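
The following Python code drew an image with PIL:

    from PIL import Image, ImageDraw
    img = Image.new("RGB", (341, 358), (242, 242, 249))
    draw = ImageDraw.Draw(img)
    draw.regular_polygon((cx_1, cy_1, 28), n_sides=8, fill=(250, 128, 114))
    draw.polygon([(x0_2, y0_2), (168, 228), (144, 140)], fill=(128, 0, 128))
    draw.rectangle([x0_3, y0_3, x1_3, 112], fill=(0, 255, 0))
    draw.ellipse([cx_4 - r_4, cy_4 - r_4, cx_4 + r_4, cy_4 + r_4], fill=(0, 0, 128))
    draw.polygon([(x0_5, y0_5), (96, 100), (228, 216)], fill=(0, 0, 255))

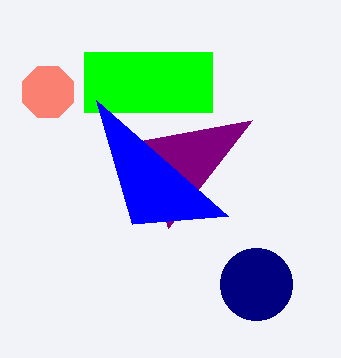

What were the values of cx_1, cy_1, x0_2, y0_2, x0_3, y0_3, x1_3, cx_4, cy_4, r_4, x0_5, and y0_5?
cx_1 = 48
cy_1 = 92
x0_2 = 252
y0_2 = 120
x0_3 = 84
y0_3 = 52
x1_3 = 212
cx_4 = 256
cy_4 = 284
r_4 = 36
x0_5 = 132
y0_5 = 224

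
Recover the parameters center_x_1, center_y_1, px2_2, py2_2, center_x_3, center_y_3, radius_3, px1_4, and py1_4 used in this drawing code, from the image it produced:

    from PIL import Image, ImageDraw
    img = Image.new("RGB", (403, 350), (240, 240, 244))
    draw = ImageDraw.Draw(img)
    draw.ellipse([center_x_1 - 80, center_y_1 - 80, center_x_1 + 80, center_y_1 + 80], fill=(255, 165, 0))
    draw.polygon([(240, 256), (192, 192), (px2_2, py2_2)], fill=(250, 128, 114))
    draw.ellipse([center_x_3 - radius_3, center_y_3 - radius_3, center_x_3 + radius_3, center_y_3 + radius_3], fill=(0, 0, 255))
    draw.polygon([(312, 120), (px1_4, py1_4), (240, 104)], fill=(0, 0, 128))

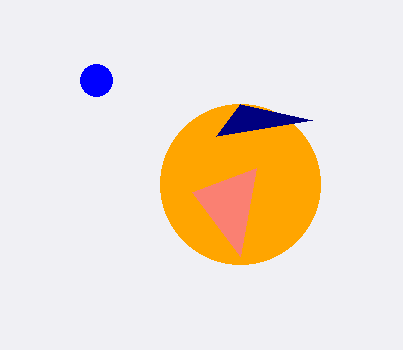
center_x_1 = 240, center_y_1 = 184, px2_2 = 256, py2_2 = 168, center_x_3 = 96, center_y_3 = 80, radius_3 = 16, px1_4 = 216, py1_4 = 136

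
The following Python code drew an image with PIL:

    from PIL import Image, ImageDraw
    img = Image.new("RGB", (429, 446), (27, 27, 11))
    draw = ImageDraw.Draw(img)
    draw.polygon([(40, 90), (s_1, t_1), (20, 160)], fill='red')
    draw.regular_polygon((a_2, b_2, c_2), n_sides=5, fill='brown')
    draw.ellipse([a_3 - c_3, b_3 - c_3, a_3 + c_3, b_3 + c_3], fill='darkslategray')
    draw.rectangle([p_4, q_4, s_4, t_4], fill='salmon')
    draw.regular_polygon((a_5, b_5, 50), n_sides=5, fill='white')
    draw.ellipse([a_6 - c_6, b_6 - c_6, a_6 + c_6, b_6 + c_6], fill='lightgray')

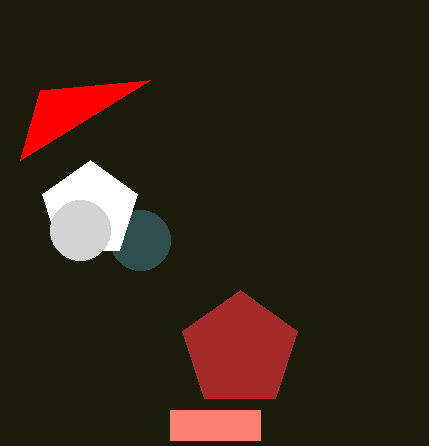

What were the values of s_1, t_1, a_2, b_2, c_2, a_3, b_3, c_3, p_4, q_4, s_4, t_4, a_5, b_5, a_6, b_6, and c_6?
s_1 = 150
t_1 = 80
a_2 = 240
b_2 = 350
c_2 = 60
a_3 = 140
b_3 = 240
c_3 = 30
p_4 = 170
q_4 = 410
s_4 = 260
t_4 = 440
a_5 = 90
b_5 = 210
a_6 = 80
b_6 = 230
c_6 = 30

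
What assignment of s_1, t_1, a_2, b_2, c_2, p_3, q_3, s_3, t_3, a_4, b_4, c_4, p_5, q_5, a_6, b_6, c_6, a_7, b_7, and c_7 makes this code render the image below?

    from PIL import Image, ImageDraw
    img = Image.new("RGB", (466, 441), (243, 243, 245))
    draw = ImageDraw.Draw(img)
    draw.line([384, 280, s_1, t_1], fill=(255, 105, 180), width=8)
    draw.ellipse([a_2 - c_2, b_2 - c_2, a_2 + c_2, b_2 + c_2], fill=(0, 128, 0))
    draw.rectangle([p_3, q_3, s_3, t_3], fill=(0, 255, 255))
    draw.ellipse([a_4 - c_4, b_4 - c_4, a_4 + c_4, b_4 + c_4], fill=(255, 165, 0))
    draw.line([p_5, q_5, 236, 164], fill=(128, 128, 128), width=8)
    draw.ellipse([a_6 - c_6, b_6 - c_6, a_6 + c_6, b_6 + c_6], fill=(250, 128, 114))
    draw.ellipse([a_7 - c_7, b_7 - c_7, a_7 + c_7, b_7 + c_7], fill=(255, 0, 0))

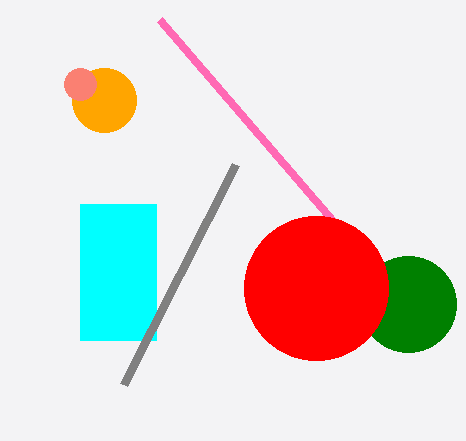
s_1 = 160
t_1 = 20
a_2 = 408
b_2 = 304
c_2 = 48
p_3 = 80
q_3 = 204
s_3 = 156
t_3 = 340
a_4 = 104
b_4 = 100
c_4 = 32
p_5 = 124
q_5 = 384
a_6 = 80
b_6 = 84
c_6 = 16
a_7 = 316
b_7 = 288
c_7 = 72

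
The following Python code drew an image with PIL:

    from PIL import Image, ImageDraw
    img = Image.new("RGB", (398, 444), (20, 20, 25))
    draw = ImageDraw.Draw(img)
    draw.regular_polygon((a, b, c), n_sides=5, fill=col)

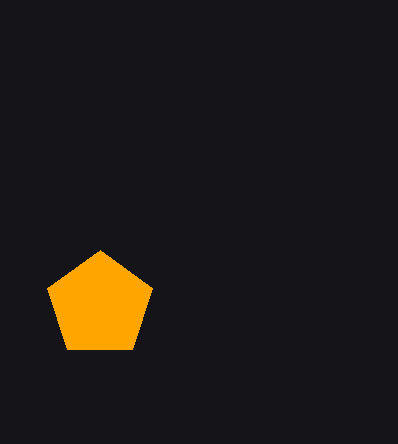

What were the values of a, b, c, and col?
a = 100
b = 305
c = 55
col = 'orange'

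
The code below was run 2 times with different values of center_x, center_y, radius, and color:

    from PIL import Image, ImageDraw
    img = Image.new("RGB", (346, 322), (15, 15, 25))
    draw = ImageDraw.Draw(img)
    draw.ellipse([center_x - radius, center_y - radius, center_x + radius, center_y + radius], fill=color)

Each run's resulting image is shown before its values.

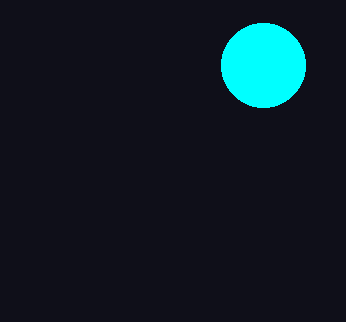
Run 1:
center_x = 263, center_y = 65, radius = 42, color = 'cyan'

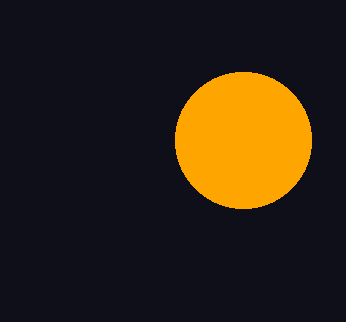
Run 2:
center_x = 243, center_y = 140, radius = 68, color = 'orange'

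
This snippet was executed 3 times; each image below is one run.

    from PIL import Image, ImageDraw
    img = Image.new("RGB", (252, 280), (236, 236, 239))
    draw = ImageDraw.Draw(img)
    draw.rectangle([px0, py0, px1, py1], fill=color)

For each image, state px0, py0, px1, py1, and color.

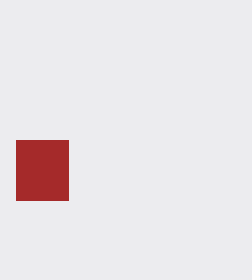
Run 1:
px0 = 16, py0 = 140, px1 = 68, py1 = 200, color = 'brown'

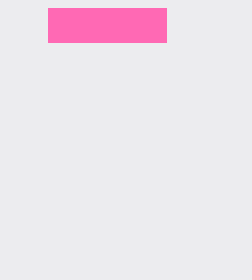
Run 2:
px0 = 48, py0 = 8, px1 = 166, py1 = 42, color = 'hotpink'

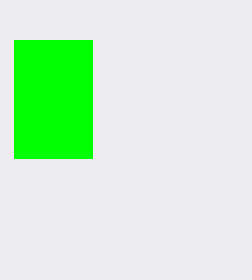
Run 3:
px0 = 14; py0 = 40; px1 = 92; py1 = 158; color = 'lime'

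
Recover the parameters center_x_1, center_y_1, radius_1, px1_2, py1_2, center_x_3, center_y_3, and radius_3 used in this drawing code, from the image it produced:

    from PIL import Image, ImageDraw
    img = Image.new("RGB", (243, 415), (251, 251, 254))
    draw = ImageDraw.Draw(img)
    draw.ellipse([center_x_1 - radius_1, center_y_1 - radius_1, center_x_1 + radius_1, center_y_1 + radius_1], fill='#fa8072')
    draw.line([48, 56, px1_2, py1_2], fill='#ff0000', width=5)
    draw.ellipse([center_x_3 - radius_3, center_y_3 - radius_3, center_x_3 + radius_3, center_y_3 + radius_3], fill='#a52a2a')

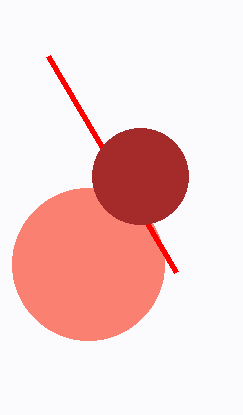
center_x_1 = 88, center_y_1 = 264, radius_1 = 76, px1_2 = 176, py1_2 = 272, center_x_3 = 140, center_y_3 = 176, radius_3 = 48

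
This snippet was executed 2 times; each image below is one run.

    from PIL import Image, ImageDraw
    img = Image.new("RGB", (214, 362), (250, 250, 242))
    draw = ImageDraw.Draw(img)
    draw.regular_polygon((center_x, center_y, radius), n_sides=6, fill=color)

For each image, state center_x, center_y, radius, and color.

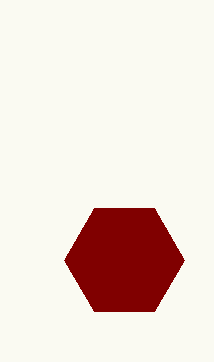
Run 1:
center_x = 124; center_y = 260; radius = 60; color = 'maroon'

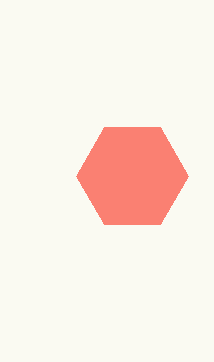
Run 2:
center_x = 132, center_y = 176, radius = 56, color = 'salmon'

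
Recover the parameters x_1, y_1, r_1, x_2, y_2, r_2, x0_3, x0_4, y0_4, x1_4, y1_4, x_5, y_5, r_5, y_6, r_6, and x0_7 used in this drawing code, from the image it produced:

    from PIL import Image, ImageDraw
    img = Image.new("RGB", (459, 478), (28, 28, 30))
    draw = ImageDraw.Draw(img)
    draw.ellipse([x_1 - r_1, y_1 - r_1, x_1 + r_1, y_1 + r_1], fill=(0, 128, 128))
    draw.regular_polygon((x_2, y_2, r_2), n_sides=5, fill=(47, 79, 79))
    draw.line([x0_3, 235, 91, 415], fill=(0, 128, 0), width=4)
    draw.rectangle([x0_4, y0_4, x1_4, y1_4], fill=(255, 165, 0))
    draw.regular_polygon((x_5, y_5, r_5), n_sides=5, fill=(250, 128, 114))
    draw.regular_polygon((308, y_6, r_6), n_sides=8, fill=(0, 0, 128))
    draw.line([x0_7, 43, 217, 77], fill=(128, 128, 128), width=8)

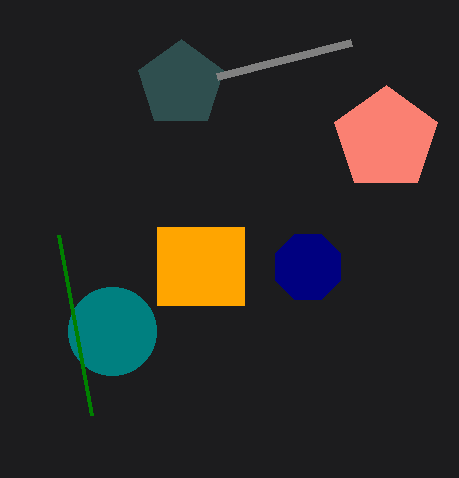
x_1 = 112, y_1 = 331, r_1 = 44, x_2 = 181, y_2 = 84, r_2 = 45, x0_3 = 58, x0_4 = 157, y0_4 = 227, x1_4 = 244, y1_4 = 305, x_5 = 386, y_5 = 139, r_5 = 54, y_6 = 267, r_6 = 35, x0_7 = 351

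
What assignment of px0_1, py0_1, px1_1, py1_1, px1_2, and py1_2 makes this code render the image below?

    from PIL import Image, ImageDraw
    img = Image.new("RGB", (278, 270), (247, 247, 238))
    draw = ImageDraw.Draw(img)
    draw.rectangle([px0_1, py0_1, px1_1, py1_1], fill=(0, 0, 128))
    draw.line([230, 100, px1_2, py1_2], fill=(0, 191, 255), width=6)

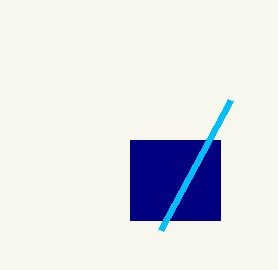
px0_1 = 130, py0_1 = 140, px1_1 = 220, py1_1 = 220, px1_2 = 160, py1_2 = 230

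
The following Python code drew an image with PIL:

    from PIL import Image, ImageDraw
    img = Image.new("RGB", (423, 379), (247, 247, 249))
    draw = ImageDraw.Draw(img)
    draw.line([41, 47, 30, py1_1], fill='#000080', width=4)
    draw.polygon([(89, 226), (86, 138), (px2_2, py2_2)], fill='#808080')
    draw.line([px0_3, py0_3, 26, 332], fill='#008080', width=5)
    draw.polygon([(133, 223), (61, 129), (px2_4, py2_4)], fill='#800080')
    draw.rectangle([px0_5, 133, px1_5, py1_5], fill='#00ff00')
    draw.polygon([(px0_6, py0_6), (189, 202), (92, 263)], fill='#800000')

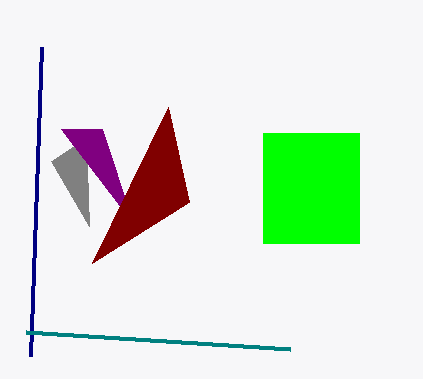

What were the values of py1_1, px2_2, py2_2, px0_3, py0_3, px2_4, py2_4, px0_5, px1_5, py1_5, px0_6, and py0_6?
py1_1 = 356
px2_2 = 51
py2_2 = 161
px0_3 = 290
py0_3 = 349
px2_4 = 102
py2_4 = 129
px0_5 = 263
px1_5 = 359
py1_5 = 243
px0_6 = 168
py0_6 = 107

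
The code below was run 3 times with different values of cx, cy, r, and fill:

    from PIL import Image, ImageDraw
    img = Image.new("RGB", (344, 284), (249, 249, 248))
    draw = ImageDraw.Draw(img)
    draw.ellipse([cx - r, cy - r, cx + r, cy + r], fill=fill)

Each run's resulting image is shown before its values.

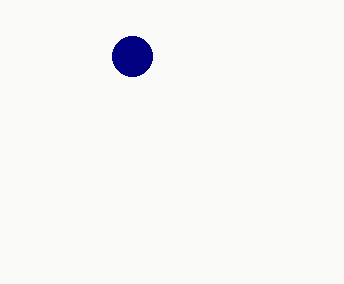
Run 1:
cx = 132; cy = 56; r = 20; fill = 'navy'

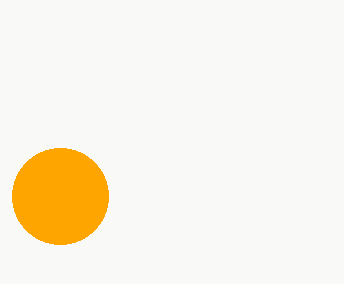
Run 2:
cx = 60; cy = 196; r = 48; fill = 'orange'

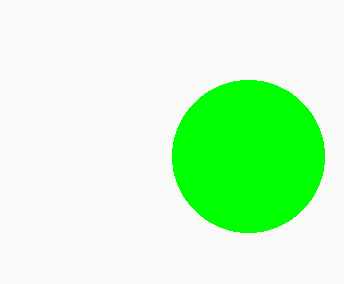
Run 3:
cx = 248
cy = 156
r = 76
fill = 'lime'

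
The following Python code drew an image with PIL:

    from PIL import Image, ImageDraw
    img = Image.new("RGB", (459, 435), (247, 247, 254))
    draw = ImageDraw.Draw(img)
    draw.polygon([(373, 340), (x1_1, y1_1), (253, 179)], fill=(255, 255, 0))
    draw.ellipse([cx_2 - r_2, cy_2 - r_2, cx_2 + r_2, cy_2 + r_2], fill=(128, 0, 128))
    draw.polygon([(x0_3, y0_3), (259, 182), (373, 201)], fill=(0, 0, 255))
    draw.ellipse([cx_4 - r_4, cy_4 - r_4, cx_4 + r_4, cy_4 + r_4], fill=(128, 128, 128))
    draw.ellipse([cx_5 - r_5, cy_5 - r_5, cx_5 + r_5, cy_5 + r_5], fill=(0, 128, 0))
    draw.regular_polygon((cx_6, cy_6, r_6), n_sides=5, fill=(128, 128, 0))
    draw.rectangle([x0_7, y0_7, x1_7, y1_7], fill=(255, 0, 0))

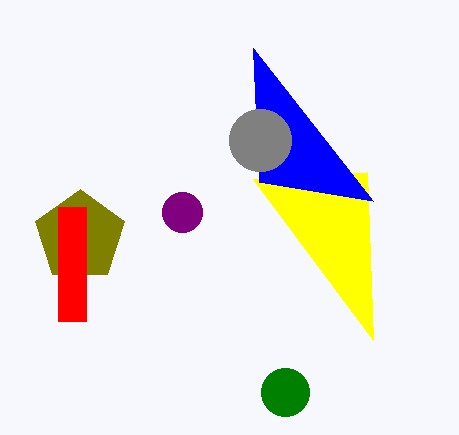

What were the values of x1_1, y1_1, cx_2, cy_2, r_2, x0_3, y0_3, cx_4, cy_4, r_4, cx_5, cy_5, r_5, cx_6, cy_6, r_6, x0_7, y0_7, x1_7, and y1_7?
x1_1 = 367; y1_1 = 172; cx_2 = 182; cy_2 = 212; r_2 = 20; x0_3 = 253; y0_3 = 48; cx_4 = 260; cy_4 = 140; r_4 = 31; cx_5 = 285; cy_5 = 392; r_5 = 24; cx_6 = 80; cy_6 = 236; r_6 = 47; x0_7 = 58; y0_7 = 207; x1_7 = 86; y1_7 = 321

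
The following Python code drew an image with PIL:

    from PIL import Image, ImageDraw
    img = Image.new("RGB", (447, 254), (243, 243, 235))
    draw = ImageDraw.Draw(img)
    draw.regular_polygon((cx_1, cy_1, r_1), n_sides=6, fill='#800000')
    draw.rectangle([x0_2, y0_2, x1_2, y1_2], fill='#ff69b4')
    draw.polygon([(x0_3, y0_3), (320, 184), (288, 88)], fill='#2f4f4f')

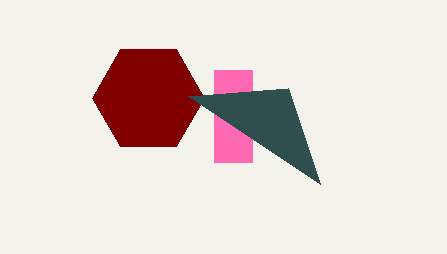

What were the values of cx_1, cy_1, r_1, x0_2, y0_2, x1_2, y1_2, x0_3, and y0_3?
cx_1 = 148
cy_1 = 98
r_1 = 56
x0_2 = 214
y0_2 = 70
x1_2 = 252
y1_2 = 162
x0_3 = 188
y0_3 = 96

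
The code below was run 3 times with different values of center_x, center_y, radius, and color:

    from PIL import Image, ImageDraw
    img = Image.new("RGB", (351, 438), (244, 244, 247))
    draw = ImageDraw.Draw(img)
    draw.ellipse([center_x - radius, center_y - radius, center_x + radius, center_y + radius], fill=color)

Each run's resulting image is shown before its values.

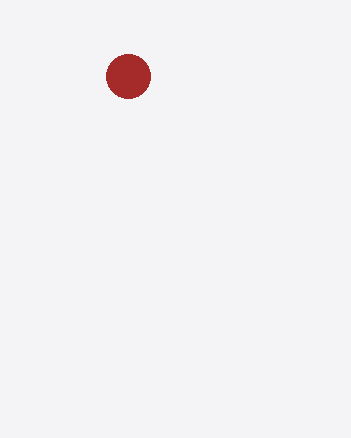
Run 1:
center_x = 128
center_y = 76
radius = 22
color = 'brown'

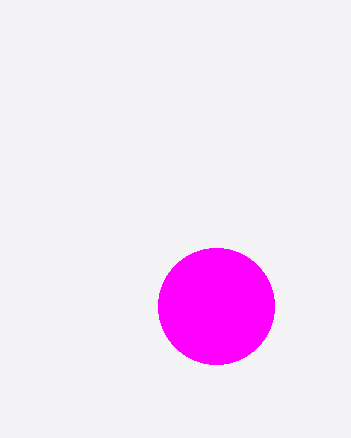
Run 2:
center_x = 216; center_y = 306; radius = 58; color = 'magenta'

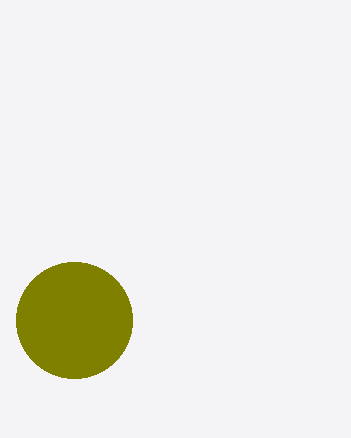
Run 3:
center_x = 74; center_y = 320; radius = 58; color = 'olive'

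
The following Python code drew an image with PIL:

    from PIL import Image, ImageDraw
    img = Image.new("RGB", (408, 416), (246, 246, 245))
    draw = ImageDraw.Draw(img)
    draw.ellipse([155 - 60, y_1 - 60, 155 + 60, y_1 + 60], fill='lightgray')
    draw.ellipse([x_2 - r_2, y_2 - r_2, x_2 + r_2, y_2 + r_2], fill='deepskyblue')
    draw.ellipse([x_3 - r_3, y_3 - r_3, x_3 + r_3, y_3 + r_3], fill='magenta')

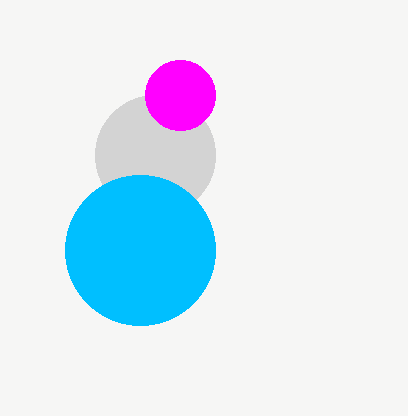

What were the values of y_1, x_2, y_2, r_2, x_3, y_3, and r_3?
y_1 = 155, x_2 = 140, y_2 = 250, r_2 = 75, x_3 = 180, y_3 = 95, r_3 = 35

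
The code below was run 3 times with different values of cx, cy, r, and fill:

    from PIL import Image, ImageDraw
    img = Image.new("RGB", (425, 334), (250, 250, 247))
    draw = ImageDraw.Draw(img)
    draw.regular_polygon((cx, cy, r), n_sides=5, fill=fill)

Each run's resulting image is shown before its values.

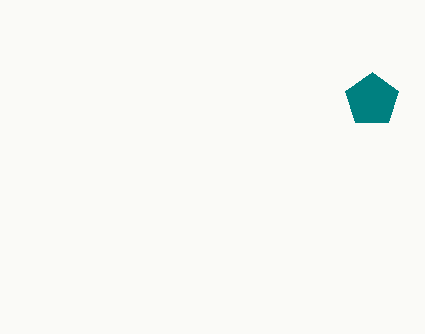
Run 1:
cx = 372
cy = 100
r = 28
fill = 'teal'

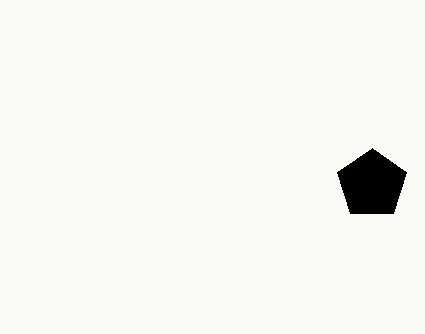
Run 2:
cx = 372, cy = 184, r = 36, fill = 'black'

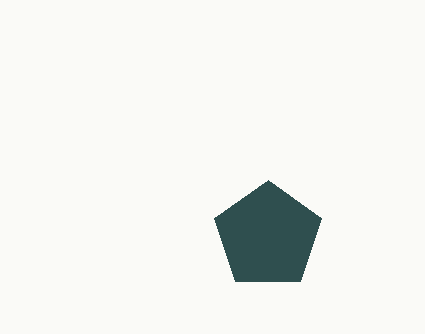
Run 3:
cx = 268; cy = 236; r = 56; fill = 'darkslategray'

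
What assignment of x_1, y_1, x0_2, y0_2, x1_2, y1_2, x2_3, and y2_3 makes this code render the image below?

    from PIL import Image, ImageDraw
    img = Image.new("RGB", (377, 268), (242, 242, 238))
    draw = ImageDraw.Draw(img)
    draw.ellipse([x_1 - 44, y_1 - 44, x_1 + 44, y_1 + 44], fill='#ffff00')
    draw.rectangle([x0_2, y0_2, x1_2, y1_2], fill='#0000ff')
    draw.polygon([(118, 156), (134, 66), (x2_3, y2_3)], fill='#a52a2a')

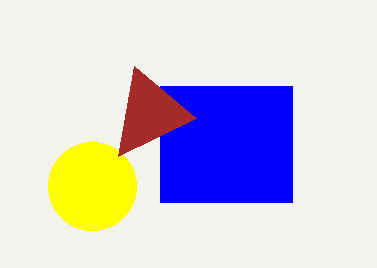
x_1 = 92; y_1 = 186; x0_2 = 160; y0_2 = 86; x1_2 = 292; y1_2 = 202; x2_3 = 196; y2_3 = 118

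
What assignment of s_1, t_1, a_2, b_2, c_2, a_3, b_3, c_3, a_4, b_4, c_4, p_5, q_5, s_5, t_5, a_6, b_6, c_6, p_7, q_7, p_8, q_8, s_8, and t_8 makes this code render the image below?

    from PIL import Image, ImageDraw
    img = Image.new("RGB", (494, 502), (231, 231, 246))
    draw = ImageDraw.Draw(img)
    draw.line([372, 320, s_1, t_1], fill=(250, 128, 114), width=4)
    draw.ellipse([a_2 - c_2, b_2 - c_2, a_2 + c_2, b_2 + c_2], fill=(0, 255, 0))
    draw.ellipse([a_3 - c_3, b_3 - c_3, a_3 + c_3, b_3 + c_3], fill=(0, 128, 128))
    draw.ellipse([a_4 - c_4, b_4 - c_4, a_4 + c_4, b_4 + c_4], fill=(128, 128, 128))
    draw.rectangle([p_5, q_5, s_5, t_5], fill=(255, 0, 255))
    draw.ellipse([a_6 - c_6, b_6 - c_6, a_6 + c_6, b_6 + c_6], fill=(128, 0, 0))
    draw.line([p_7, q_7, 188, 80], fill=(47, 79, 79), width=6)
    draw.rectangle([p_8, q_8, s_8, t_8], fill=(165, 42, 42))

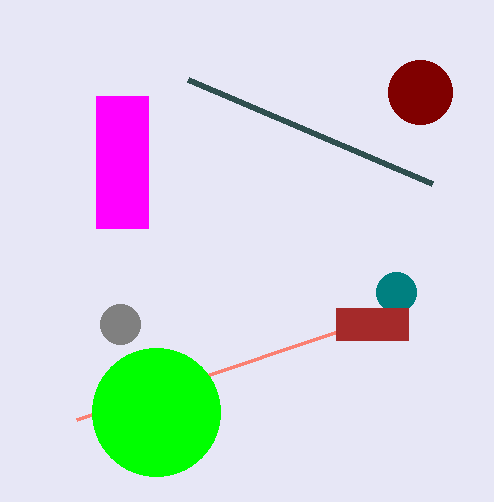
s_1 = 76
t_1 = 420
a_2 = 156
b_2 = 412
c_2 = 64
a_3 = 396
b_3 = 292
c_3 = 20
a_4 = 120
b_4 = 324
c_4 = 20
p_5 = 96
q_5 = 96
s_5 = 148
t_5 = 228
a_6 = 420
b_6 = 92
c_6 = 32
p_7 = 432
q_7 = 184
p_8 = 336
q_8 = 308
s_8 = 408
t_8 = 340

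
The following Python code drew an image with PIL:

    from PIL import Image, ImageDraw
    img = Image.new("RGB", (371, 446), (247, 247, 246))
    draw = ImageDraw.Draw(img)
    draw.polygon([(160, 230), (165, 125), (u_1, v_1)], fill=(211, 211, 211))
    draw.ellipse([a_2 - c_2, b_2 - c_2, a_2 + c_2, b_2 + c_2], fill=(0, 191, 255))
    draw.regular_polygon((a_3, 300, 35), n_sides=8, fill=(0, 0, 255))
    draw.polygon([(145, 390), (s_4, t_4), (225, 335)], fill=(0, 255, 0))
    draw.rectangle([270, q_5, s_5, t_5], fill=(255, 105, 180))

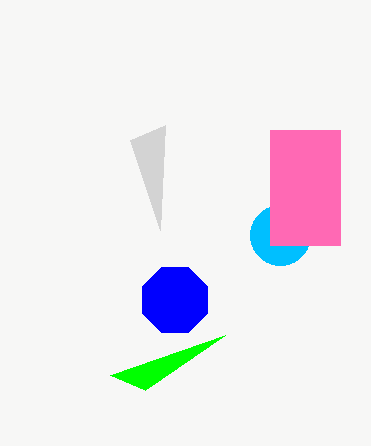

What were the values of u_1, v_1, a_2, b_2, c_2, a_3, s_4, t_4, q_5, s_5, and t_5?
u_1 = 130, v_1 = 140, a_2 = 280, b_2 = 235, c_2 = 30, a_3 = 175, s_4 = 110, t_4 = 375, q_5 = 130, s_5 = 340, t_5 = 245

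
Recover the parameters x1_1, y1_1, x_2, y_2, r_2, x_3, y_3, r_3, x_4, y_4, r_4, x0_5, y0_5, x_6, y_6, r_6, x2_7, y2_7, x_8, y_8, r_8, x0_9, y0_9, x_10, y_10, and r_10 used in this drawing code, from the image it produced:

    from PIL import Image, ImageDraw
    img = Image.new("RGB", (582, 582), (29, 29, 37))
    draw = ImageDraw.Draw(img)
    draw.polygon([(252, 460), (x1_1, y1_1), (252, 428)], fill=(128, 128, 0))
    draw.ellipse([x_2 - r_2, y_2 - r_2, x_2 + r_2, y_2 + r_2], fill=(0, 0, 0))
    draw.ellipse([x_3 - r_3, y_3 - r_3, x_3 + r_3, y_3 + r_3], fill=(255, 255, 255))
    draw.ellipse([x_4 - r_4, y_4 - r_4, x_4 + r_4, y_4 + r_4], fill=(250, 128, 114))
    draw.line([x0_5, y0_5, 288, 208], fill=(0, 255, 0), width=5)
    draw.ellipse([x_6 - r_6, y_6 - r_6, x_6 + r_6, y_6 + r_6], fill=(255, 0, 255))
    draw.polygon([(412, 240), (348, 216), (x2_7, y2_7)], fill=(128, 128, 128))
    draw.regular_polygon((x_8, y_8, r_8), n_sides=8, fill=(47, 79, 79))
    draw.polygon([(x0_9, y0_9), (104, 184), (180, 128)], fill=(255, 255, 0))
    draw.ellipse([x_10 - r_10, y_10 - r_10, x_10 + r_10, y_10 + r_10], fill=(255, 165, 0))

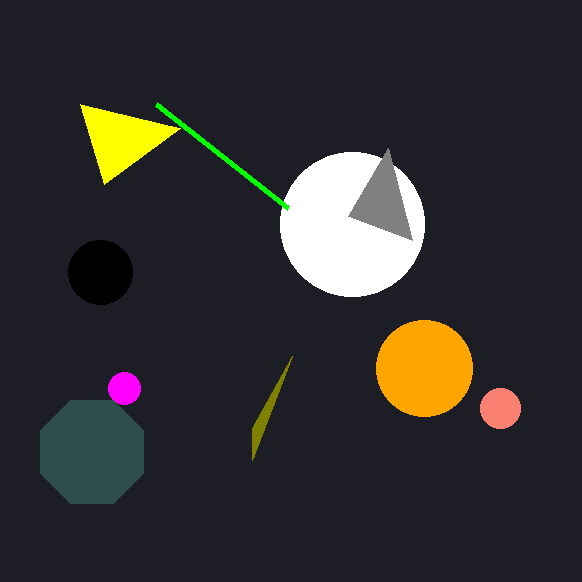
x1_1 = 292; y1_1 = 356; x_2 = 100; y_2 = 272; r_2 = 32; x_3 = 352; y_3 = 224; r_3 = 72; x_4 = 500; y_4 = 408; r_4 = 20; x0_5 = 156; y0_5 = 104; x_6 = 124; y_6 = 388; r_6 = 16; x2_7 = 388; y2_7 = 148; x_8 = 92; y_8 = 452; r_8 = 56; x0_9 = 80; y0_9 = 104; x_10 = 424; y_10 = 368; r_10 = 48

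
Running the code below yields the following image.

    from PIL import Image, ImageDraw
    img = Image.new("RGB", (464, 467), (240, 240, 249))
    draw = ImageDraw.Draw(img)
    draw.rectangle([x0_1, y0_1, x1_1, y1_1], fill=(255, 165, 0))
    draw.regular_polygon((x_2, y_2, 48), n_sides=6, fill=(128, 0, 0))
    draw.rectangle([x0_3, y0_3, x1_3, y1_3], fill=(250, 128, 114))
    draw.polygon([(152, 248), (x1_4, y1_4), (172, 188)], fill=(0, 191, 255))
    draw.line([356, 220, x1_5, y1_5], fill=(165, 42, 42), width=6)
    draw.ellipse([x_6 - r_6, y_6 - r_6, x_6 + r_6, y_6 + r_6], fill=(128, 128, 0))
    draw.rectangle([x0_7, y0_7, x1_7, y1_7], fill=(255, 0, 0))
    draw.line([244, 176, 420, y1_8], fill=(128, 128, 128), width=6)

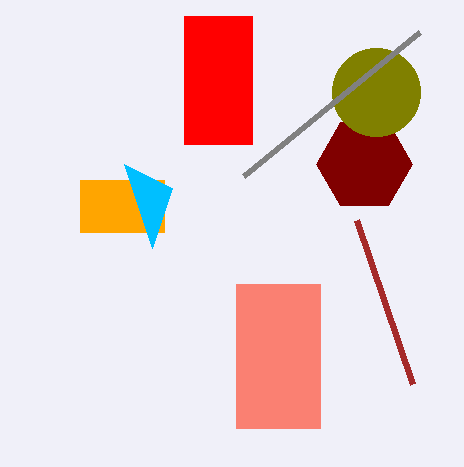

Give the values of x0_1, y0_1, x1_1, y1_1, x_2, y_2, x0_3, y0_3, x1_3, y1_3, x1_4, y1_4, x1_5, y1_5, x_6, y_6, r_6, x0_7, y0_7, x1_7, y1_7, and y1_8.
x0_1 = 80; y0_1 = 180; x1_1 = 164; y1_1 = 232; x_2 = 364; y_2 = 164; x0_3 = 236; y0_3 = 284; x1_3 = 320; y1_3 = 428; x1_4 = 124; y1_4 = 164; x1_5 = 412; y1_5 = 384; x_6 = 376; y_6 = 92; r_6 = 44; x0_7 = 184; y0_7 = 16; x1_7 = 252; y1_7 = 144; y1_8 = 32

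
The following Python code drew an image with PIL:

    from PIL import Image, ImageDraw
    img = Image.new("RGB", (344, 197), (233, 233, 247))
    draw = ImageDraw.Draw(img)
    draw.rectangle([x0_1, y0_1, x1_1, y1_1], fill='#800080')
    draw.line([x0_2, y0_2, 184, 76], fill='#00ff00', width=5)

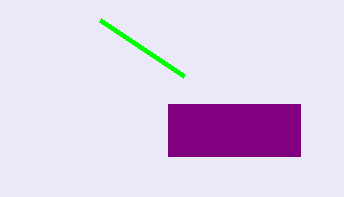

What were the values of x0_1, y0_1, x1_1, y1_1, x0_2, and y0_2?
x0_1 = 168, y0_1 = 104, x1_1 = 300, y1_1 = 156, x0_2 = 100, y0_2 = 20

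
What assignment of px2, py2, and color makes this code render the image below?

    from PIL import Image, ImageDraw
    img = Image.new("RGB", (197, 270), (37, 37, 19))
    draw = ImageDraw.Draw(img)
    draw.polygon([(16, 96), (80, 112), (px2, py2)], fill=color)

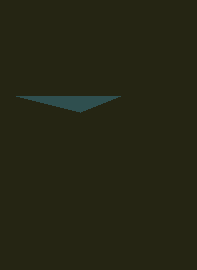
px2 = 120
py2 = 96
color = 'darkslategray'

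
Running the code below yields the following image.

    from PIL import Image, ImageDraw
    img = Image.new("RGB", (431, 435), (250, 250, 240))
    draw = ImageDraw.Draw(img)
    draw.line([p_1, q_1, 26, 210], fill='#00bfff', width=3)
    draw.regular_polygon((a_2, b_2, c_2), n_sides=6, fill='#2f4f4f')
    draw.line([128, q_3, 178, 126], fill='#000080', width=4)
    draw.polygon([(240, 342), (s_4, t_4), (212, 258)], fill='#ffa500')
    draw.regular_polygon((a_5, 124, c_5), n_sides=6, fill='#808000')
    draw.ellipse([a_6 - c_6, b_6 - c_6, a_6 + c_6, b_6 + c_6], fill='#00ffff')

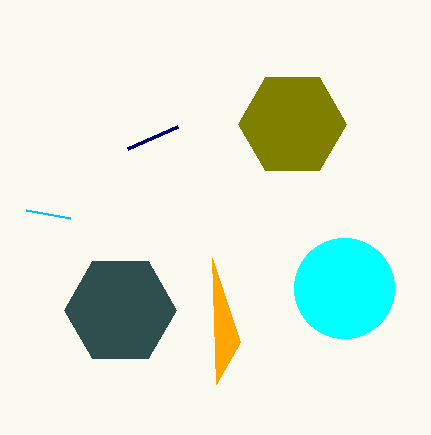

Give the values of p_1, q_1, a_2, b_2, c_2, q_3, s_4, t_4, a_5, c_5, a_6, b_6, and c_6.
p_1 = 70; q_1 = 218; a_2 = 120; b_2 = 310; c_2 = 56; q_3 = 148; s_4 = 216; t_4 = 384; a_5 = 292; c_5 = 54; a_6 = 344; b_6 = 288; c_6 = 50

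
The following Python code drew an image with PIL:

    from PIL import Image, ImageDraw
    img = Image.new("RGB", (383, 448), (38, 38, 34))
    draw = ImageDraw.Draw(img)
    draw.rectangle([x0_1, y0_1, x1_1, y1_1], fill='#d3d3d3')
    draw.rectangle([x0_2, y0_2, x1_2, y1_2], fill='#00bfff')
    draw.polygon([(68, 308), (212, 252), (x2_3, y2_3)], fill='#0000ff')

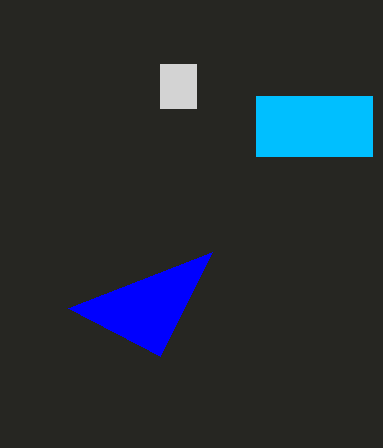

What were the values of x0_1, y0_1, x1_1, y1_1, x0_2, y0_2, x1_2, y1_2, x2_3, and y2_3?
x0_1 = 160; y0_1 = 64; x1_1 = 196; y1_1 = 108; x0_2 = 256; y0_2 = 96; x1_2 = 372; y1_2 = 156; x2_3 = 160; y2_3 = 356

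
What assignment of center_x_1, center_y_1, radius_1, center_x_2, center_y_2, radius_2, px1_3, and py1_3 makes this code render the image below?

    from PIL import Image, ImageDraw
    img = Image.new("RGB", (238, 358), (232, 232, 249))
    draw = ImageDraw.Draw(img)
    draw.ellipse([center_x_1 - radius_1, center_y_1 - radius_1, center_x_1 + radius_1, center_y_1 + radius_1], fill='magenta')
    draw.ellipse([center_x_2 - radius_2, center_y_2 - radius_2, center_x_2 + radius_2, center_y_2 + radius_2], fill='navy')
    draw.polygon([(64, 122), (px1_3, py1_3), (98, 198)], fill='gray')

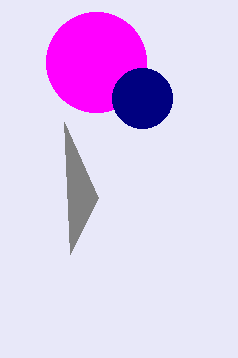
center_x_1 = 96
center_y_1 = 62
radius_1 = 50
center_x_2 = 142
center_y_2 = 98
radius_2 = 30
px1_3 = 70
py1_3 = 254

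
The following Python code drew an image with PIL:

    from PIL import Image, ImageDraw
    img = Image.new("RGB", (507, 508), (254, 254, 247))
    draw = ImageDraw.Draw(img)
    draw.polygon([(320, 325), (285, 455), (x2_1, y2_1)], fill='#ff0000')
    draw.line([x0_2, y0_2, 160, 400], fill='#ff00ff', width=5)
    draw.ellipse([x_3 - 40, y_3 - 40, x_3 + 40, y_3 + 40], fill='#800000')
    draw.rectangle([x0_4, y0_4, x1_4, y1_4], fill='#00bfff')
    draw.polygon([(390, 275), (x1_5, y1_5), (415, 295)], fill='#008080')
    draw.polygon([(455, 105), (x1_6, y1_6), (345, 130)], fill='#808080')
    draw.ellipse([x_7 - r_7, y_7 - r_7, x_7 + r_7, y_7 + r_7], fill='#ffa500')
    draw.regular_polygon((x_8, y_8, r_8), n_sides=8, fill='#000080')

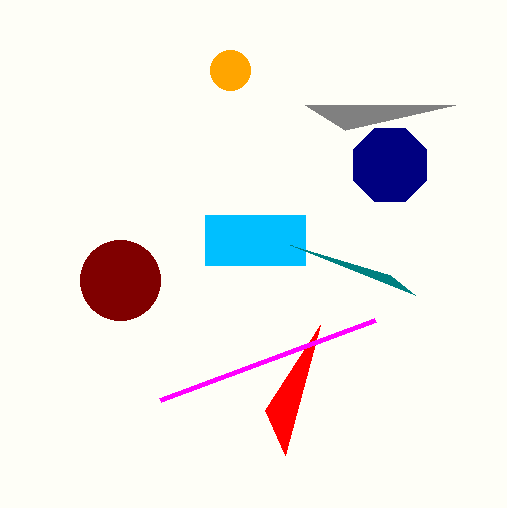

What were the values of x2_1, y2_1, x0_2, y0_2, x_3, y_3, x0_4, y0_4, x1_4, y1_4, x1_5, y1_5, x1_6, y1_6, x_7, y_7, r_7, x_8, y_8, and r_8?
x2_1 = 265; y2_1 = 410; x0_2 = 375; y0_2 = 320; x_3 = 120; y_3 = 280; x0_4 = 205; y0_4 = 215; x1_4 = 305; y1_4 = 265; x1_5 = 290; y1_5 = 245; x1_6 = 305; y1_6 = 105; x_7 = 230; y_7 = 70; r_7 = 20; x_8 = 390; y_8 = 165; r_8 = 40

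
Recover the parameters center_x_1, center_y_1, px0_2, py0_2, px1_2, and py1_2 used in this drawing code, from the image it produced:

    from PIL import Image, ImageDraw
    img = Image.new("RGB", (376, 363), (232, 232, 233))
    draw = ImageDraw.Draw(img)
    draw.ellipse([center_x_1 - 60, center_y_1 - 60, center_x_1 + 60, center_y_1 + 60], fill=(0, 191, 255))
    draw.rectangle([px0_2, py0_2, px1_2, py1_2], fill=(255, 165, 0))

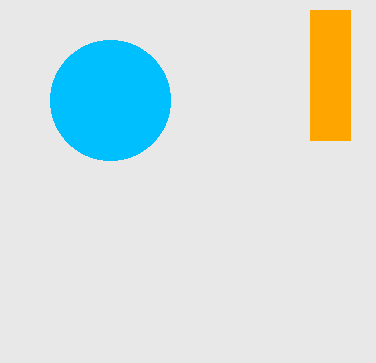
center_x_1 = 110
center_y_1 = 100
px0_2 = 310
py0_2 = 10
px1_2 = 350
py1_2 = 140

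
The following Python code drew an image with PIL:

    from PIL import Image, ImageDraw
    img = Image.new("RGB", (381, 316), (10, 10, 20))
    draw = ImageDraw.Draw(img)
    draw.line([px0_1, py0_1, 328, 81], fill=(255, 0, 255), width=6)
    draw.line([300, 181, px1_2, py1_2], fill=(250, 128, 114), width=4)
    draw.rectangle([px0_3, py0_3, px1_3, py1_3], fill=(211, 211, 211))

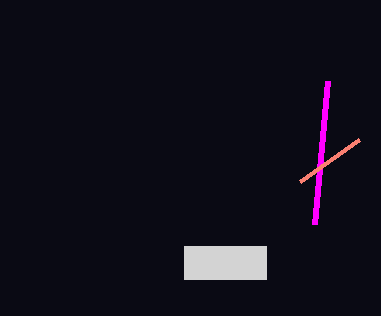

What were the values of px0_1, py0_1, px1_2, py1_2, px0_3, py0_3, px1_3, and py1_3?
px0_1 = 315, py0_1 = 224, px1_2 = 359, py1_2 = 139, px0_3 = 184, py0_3 = 246, px1_3 = 266, py1_3 = 279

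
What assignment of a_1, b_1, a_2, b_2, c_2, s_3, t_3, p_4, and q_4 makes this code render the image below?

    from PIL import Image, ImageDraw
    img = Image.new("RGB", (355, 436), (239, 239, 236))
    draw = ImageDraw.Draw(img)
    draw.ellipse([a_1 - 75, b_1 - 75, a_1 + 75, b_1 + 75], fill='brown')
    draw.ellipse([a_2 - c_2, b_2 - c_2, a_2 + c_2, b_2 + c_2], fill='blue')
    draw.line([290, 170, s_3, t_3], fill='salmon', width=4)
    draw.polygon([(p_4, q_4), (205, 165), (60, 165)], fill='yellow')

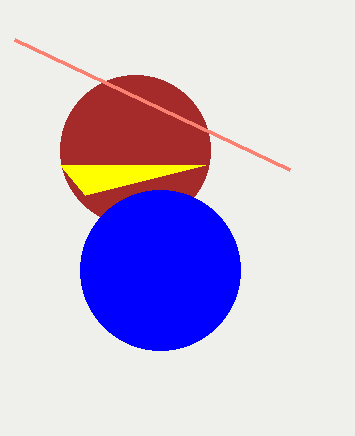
a_1 = 135, b_1 = 150, a_2 = 160, b_2 = 270, c_2 = 80, s_3 = 15, t_3 = 40, p_4 = 85, q_4 = 195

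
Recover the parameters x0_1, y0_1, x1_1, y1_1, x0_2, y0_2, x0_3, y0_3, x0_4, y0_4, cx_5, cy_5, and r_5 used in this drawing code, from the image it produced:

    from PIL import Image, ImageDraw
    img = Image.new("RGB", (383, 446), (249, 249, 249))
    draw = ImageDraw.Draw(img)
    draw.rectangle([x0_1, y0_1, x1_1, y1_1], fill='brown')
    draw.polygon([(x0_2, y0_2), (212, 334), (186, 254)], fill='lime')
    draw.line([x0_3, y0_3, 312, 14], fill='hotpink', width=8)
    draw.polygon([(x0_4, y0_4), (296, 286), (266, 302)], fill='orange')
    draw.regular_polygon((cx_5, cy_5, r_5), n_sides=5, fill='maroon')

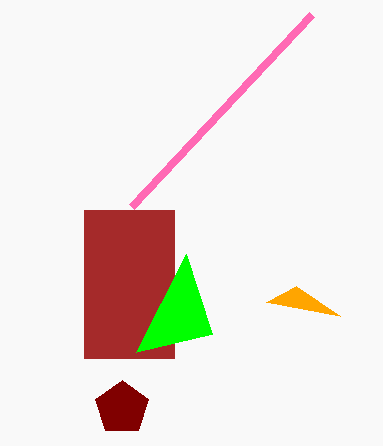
x0_1 = 84, y0_1 = 210, x1_1 = 174, y1_1 = 358, x0_2 = 136, y0_2 = 352, x0_3 = 132, y0_3 = 206, x0_4 = 340, y0_4 = 316, cx_5 = 122, cy_5 = 408, r_5 = 28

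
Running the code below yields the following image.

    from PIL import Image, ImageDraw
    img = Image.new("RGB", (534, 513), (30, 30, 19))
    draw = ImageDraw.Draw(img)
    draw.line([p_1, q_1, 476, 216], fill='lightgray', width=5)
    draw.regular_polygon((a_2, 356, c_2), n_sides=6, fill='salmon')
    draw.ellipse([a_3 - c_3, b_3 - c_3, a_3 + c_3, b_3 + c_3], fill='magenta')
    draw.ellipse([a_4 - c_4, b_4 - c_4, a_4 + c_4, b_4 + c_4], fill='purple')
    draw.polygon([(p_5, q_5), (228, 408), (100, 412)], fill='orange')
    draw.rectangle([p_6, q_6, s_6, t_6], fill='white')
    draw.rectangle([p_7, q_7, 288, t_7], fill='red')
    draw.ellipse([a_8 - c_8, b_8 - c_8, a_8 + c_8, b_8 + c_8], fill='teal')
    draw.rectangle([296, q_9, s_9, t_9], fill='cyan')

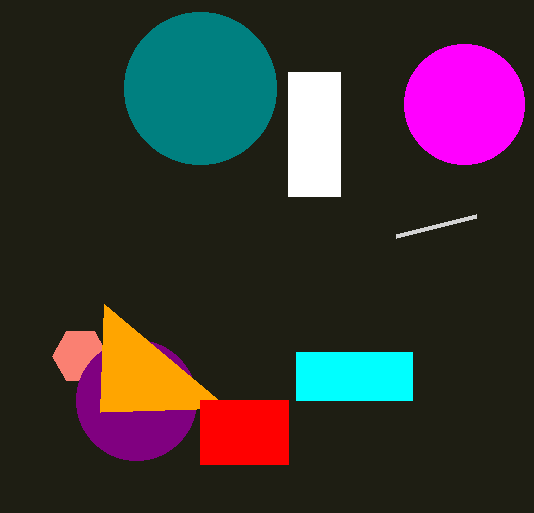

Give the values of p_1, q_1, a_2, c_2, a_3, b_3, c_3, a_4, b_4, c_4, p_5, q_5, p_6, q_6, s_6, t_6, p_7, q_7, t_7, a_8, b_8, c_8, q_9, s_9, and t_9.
p_1 = 396; q_1 = 236; a_2 = 80; c_2 = 28; a_3 = 464; b_3 = 104; c_3 = 60; a_4 = 136; b_4 = 400; c_4 = 60; p_5 = 104; q_5 = 304; p_6 = 288; q_6 = 72; s_6 = 340; t_6 = 196; p_7 = 200; q_7 = 400; t_7 = 464; a_8 = 200; b_8 = 88; c_8 = 76; q_9 = 352; s_9 = 412; t_9 = 400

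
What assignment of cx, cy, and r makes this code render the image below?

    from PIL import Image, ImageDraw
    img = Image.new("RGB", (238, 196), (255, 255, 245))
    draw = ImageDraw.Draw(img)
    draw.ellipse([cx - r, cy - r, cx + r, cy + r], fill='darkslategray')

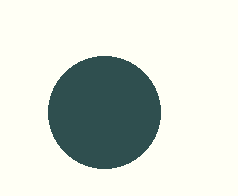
cx = 104
cy = 112
r = 56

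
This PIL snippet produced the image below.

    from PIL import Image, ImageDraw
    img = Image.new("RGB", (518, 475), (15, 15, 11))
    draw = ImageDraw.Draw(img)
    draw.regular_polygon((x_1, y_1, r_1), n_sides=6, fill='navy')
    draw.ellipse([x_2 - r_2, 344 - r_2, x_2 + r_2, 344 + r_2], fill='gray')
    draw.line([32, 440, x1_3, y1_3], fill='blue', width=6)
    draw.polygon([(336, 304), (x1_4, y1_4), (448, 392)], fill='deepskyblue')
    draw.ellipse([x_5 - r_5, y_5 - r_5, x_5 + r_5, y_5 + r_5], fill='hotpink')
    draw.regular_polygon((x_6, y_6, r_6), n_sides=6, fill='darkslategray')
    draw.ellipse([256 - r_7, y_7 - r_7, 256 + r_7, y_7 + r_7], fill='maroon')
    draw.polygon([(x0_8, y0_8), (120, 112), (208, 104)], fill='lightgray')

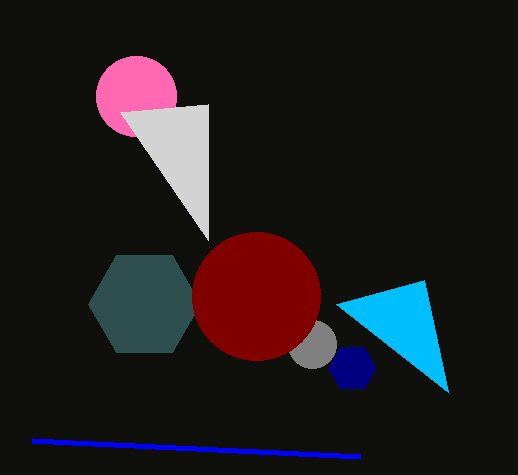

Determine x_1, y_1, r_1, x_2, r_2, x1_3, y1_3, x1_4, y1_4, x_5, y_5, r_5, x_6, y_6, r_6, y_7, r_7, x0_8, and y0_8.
x_1 = 352; y_1 = 368; r_1 = 24; x_2 = 312; r_2 = 24; x1_3 = 360; y1_3 = 456; x1_4 = 424; y1_4 = 280; x_5 = 136; y_5 = 96; r_5 = 40; x_6 = 144; y_6 = 304; r_6 = 56; y_7 = 296; r_7 = 64; x0_8 = 208; y0_8 = 240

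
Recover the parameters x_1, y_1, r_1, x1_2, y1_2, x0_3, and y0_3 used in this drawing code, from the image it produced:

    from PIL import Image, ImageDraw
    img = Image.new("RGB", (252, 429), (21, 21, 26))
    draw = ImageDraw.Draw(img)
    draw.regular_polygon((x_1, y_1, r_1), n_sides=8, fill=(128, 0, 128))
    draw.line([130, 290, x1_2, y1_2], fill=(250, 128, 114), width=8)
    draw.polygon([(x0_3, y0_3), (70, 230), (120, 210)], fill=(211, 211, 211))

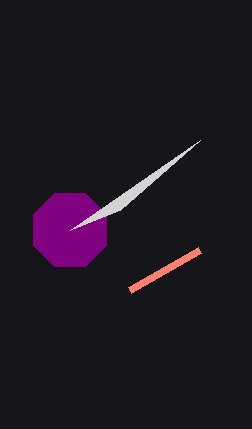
x_1 = 70; y_1 = 230; r_1 = 40; x1_2 = 200; y1_2 = 250; x0_3 = 200; y0_3 = 140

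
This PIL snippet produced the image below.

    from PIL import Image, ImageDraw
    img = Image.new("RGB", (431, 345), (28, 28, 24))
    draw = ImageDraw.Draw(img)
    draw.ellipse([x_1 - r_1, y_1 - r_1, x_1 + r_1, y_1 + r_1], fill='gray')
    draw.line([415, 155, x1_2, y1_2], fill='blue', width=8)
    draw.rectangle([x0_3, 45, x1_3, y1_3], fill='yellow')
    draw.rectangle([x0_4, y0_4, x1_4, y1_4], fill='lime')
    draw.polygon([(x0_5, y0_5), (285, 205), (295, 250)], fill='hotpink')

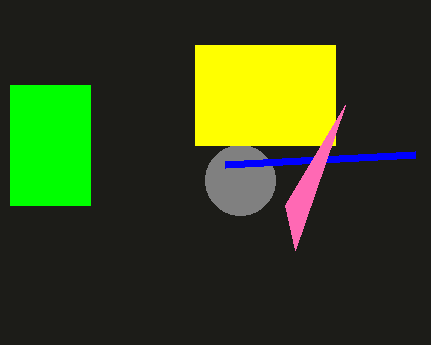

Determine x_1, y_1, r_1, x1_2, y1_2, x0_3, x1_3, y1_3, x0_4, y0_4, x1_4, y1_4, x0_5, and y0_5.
x_1 = 240, y_1 = 180, r_1 = 35, x1_2 = 225, y1_2 = 165, x0_3 = 195, x1_3 = 335, y1_3 = 145, x0_4 = 10, y0_4 = 85, x1_4 = 90, y1_4 = 205, x0_5 = 345, y0_5 = 105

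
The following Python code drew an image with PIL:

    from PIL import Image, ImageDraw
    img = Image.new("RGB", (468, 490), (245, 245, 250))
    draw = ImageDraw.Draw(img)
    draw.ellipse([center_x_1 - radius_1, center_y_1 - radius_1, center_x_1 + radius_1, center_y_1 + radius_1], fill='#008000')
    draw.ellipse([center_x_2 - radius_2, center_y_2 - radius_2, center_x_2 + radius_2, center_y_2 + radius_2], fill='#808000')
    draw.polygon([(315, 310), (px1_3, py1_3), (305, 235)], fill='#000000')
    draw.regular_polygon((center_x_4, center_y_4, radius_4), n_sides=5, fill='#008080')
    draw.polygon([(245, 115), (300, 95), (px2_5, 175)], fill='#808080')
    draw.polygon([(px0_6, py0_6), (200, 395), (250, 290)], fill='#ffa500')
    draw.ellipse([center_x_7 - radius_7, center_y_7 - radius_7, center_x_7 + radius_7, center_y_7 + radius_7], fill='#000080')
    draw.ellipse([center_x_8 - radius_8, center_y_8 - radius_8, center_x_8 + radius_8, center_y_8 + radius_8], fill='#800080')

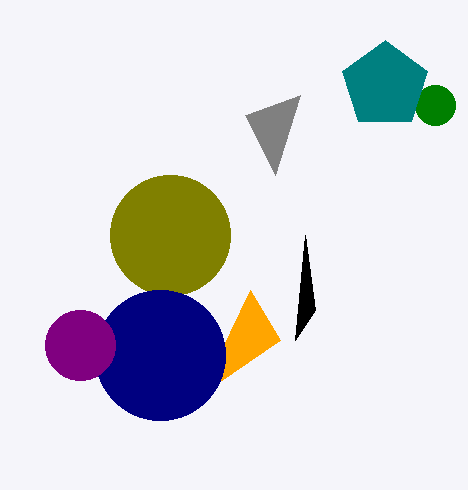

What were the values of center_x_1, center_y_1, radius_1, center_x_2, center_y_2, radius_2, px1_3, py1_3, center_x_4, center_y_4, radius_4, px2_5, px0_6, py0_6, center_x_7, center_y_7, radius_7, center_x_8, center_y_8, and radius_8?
center_x_1 = 435
center_y_1 = 105
radius_1 = 20
center_x_2 = 170
center_y_2 = 235
radius_2 = 60
px1_3 = 295
py1_3 = 340
center_x_4 = 385
center_y_4 = 85
radius_4 = 45
px2_5 = 275
px0_6 = 280
py0_6 = 340
center_x_7 = 160
center_y_7 = 355
radius_7 = 65
center_x_8 = 80
center_y_8 = 345
radius_8 = 35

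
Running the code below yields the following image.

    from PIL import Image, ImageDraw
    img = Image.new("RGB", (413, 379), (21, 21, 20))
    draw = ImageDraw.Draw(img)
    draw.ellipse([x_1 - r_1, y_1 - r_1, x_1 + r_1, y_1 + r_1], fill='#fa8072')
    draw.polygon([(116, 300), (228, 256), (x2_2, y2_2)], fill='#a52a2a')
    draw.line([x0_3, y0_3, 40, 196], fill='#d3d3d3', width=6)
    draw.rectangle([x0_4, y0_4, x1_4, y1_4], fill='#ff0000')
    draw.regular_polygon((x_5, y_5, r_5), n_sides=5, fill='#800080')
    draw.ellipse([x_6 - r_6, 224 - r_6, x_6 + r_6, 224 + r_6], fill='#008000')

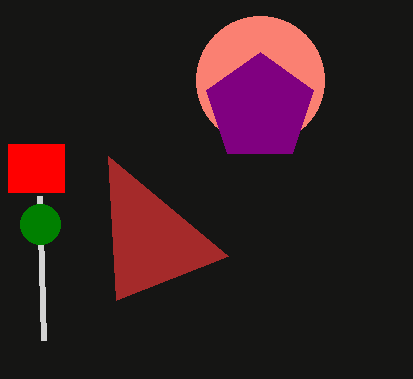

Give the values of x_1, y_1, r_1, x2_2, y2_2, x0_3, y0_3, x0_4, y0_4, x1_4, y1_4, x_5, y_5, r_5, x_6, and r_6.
x_1 = 260
y_1 = 80
r_1 = 64
x2_2 = 108
y2_2 = 156
x0_3 = 44
y0_3 = 340
x0_4 = 8
y0_4 = 144
x1_4 = 64
y1_4 = 192
x_5 = 260
y_5 = 108
r_5 = 56
x_6 = 40
r_6 = 20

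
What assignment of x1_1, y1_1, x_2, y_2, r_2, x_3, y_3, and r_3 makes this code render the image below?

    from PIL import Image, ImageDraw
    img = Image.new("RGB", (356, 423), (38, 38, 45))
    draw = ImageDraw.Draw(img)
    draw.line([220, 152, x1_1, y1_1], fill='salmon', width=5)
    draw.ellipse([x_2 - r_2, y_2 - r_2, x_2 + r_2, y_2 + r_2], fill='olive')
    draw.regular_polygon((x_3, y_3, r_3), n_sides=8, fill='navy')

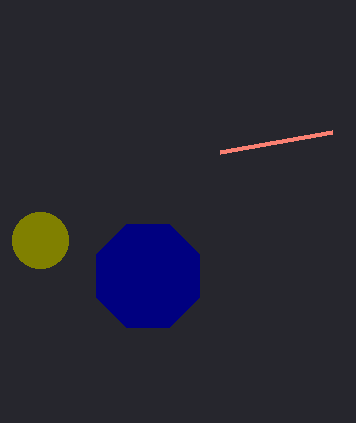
x1_1 = 332; y1_1 = 132; x_2 = 40; y_2 = 240; r_2 = 28; x_3 = 148; y_3 = 276; r_3 = 56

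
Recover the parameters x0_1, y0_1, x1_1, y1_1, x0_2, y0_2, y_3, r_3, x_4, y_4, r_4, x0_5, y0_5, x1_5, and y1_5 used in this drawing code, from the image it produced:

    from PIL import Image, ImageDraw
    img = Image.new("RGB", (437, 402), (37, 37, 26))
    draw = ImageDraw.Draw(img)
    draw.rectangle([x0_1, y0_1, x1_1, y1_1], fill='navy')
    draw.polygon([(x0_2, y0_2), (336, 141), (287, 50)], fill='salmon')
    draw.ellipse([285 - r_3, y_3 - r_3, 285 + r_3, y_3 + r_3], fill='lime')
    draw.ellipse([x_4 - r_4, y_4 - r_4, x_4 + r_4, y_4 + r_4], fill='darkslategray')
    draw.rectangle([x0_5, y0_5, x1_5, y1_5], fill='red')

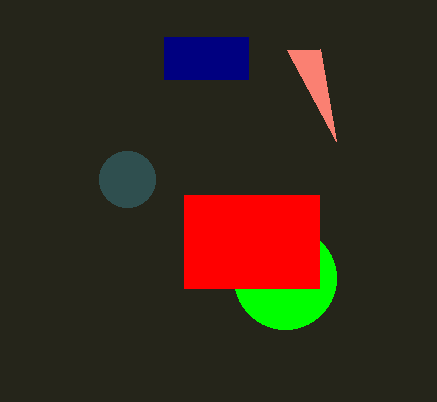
x0_1 = 164; y0_1 = 37; x1_1 = 248; y1_1 = 79; x0_2 = 320; y0_2 = 49; y_3 = 278; r_3 = 51; x_4 = 127; y_4 = 179; r_4 = 28; x0_5 = 184; y0_5 = 195; x1_5 = 319; y1_5 = 288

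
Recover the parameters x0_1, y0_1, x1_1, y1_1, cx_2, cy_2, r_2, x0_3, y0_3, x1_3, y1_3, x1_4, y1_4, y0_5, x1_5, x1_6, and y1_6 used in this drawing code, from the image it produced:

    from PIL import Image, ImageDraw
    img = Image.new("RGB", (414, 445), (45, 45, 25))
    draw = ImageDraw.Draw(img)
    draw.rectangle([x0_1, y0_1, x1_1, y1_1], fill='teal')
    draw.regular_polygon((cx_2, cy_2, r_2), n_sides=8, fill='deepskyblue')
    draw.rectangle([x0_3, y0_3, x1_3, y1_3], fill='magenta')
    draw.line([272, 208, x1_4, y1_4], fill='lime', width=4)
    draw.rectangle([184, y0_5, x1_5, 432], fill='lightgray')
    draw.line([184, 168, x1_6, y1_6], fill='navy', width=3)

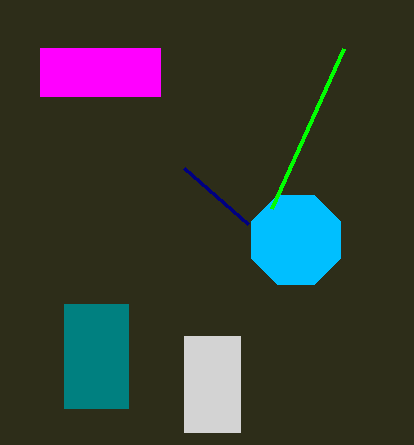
x0_1 = 64, y0_1 = 304, x1_1 = 128, y1_1 = 408, cx_2 = 296, cy_2 = 240, r_2 = 48, x0_3 = 40, y0_3 = 48, x1_3 = 160, y1_3 = 96, x1_4 = 344, y1_4 = 48, y0_5 = 336, x1_5 = 240, x1_6 = 248, y1_6 = 224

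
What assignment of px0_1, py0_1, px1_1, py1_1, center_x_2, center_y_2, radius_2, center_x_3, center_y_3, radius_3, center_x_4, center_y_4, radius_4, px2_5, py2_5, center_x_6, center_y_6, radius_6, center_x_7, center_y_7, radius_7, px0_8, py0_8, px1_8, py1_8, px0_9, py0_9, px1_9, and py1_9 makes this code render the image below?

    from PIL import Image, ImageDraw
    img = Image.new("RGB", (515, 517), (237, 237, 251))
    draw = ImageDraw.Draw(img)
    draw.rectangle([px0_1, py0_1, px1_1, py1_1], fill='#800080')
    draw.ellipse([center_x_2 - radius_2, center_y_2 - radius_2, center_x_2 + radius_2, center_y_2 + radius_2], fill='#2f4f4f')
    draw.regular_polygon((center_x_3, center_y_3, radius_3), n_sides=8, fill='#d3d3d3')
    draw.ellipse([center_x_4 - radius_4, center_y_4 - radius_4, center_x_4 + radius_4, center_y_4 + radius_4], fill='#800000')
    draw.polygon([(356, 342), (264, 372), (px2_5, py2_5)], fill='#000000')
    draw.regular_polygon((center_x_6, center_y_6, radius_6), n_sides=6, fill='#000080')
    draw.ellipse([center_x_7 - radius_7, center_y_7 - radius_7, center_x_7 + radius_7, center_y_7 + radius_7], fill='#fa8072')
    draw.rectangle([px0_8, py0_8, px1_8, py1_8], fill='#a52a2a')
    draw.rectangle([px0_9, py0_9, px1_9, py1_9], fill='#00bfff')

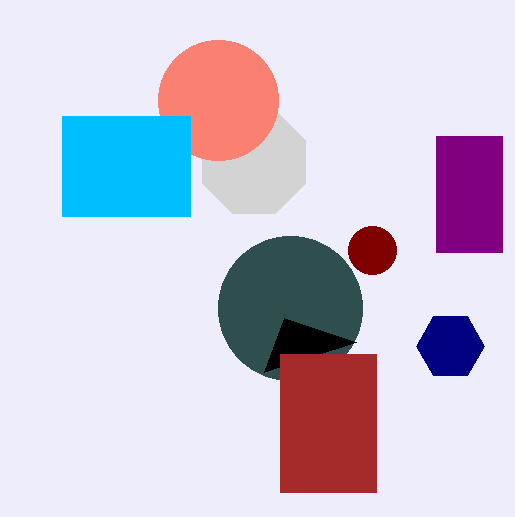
px0_1 = 436
py0_1 = 136
px1_1 = 502
py1_1 = 252
center_x_2 = 290
center_y_2 = 308
radius_2 = 72
center_x_3 = 254
center_y_3 = 162
radius_3 = 56
center_x_4 = 372
center_y_4 = 250
radius_4 = 24
px2_5 = 284
py2_5 = 318
center_x_6 = 450
center_y_6 = 346
radius_6 = 34
center_x_7 = 218
center_y_7 = 100
radius_7 = 60
px0_8 = 280
py0_8 = 354
px1_8 = 376
py1_8 = 492
px0_9 = 62
py0_9 = 116
px1_9 = 190
py1_9 = 216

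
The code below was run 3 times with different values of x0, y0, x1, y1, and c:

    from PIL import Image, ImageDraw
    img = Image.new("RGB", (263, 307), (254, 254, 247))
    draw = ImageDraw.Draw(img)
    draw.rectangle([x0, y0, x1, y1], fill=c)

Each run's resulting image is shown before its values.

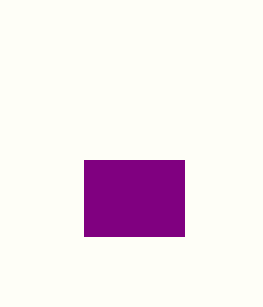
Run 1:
x0 = 84
y0 = 160
x1 = 184
y1 = 236
c = 'purple'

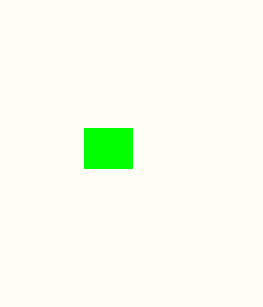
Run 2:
x0 = 84
y0 = 128
x1 = 132
y1 = 168
c = 'lime'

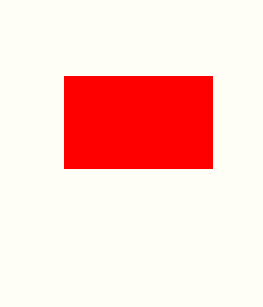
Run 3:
x0 = 64
y0 = 76
x1 = 212
y1 = 168
c = 'red'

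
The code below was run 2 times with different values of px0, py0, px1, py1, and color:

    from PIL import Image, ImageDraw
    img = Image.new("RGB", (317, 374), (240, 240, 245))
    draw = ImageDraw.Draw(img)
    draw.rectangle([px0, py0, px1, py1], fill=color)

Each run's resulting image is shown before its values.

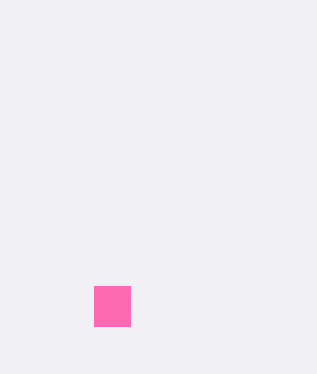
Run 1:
px0 = 94, py0 = 286, px1 = 130, py1 = 326, color = 'hotpink'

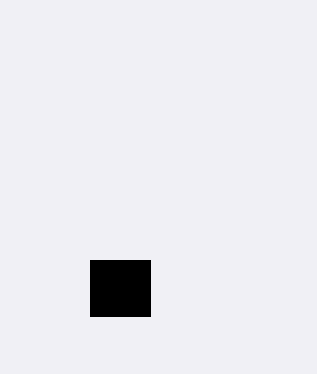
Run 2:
px0 = 90; py0 = 260; px1 = 150; py1 = 316; color = 'black'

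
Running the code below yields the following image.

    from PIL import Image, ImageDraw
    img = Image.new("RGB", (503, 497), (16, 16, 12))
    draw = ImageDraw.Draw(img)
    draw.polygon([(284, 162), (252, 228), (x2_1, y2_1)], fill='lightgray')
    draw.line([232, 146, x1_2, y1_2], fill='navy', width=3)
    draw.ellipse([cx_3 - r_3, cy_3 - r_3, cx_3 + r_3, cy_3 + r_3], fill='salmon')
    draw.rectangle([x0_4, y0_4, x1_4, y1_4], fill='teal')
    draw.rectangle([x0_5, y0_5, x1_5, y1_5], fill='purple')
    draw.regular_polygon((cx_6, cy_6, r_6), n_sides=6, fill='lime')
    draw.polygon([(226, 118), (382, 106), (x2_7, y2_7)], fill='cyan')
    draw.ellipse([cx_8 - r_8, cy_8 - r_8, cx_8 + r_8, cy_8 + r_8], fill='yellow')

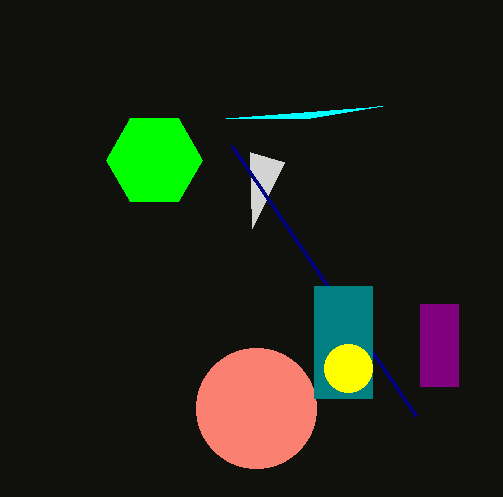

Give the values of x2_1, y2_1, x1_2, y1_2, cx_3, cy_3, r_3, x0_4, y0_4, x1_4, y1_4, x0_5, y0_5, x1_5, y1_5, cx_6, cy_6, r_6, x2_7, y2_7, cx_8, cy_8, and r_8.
x2_1 = 250; y2_1 = 152; x1_2 = 416; y1_2 = 416; cx_3 = 256; cy_3 = 408; r_3 = 60; x0_4 = 314; y0_4 = 286; x1_4 = 372; y1_4 = 398; x0_5 = 420; y0_5 = 304; x1_5 = 458; y1_5 = 386; cx_6 = 154; cy_6 = 160; r_6 = 48; x2_7 = 310; y2_7 = 118; cx_8 = 348; cy_8 = 368; r_8 = 24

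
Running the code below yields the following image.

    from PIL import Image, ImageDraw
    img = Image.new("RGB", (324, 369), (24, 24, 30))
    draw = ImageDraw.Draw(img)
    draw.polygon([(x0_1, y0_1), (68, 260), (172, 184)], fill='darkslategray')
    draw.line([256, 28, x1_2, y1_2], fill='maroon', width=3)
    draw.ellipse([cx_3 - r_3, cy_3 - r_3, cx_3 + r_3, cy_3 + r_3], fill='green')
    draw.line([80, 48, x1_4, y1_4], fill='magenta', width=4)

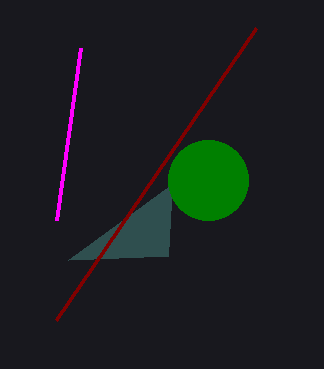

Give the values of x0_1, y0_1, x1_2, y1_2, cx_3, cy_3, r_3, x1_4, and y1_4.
x0_1 = 168, y0_1 = 256, x1_2 = 56, y1_2 = 320, cx_3 = 208, cy_3 = 180, r_3 = 40, x1_4 = 56, y1_4 = 220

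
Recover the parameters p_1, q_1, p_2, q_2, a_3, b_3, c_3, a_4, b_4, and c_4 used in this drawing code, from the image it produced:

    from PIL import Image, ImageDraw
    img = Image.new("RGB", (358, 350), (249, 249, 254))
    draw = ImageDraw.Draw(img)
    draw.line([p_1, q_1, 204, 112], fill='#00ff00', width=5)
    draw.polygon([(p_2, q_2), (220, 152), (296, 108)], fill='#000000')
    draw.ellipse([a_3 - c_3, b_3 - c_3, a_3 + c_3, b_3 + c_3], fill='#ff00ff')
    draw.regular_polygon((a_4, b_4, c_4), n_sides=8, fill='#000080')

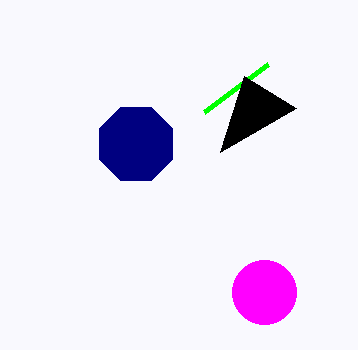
p_1 = 268
q_1 = 64
p_2 = 244
q_2 = 76
a_3 = 264
b_3 = 292
c_3 = 32
a_4 = 136
b_4 = 144
c_4 = 40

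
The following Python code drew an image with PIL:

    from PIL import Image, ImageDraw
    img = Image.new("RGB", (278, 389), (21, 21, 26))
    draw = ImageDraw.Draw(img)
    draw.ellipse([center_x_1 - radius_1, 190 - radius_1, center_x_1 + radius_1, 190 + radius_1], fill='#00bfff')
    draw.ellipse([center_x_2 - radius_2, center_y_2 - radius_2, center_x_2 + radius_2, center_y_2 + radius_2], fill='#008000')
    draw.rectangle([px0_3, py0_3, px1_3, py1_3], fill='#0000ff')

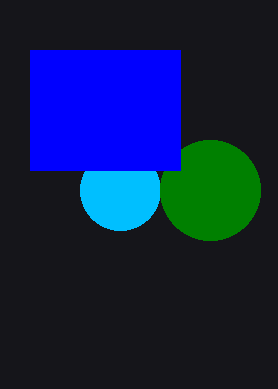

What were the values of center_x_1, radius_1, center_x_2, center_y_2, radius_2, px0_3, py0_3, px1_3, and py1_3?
center_x_1 = 120; radius_1 = 40; center_x_2 = 210; center_y_2 = 190; radius_2 = 50; px0_3 = 30; py0_3 = 50; px1_3 = 180; py1_3 = 170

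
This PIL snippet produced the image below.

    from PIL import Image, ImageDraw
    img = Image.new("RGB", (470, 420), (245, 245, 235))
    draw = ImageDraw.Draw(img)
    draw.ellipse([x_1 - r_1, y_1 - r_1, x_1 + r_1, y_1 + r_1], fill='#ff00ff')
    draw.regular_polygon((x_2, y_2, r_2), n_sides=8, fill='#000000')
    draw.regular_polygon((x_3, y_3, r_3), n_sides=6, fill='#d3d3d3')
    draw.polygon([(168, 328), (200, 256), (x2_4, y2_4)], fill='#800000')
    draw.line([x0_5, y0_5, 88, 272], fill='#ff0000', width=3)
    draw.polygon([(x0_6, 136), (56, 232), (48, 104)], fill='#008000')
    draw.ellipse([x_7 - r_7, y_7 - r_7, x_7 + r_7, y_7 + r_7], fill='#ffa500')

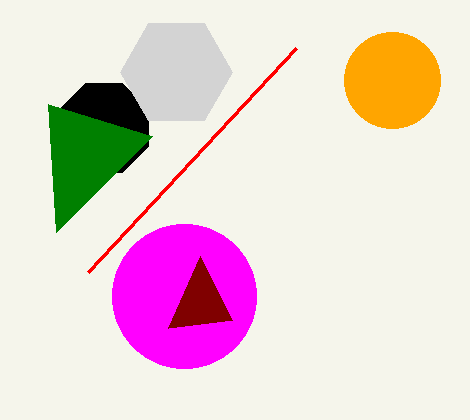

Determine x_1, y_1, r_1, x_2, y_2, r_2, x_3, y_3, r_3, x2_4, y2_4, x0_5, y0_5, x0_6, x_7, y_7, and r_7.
x_1 = 184, y_1 = 296, r_1 = 72, x_2 = 104, y_2 = 128, r_2 = 48, x_3 = 176, y_3 = 72, r_3 = 56, x2_4 = 232, y2_4 = 320, x0_5 = 296, y0_5 = 48, x0_6 = 152, x_7 = 392, y_7 = 80, r_7 = 48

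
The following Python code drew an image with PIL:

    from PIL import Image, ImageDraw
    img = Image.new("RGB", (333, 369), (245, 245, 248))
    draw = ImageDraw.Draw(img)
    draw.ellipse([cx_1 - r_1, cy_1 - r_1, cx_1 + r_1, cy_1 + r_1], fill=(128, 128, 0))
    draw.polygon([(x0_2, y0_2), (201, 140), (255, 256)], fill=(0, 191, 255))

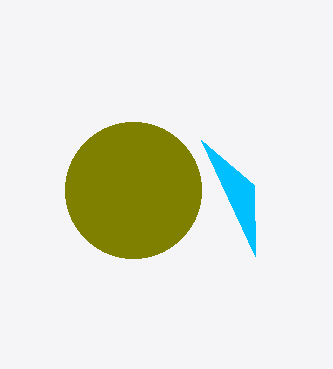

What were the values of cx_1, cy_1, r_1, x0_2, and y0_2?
cx_1 = 133
cy_1 = 190
r_1 = 68
x0_2 = 254
y0_2 = 185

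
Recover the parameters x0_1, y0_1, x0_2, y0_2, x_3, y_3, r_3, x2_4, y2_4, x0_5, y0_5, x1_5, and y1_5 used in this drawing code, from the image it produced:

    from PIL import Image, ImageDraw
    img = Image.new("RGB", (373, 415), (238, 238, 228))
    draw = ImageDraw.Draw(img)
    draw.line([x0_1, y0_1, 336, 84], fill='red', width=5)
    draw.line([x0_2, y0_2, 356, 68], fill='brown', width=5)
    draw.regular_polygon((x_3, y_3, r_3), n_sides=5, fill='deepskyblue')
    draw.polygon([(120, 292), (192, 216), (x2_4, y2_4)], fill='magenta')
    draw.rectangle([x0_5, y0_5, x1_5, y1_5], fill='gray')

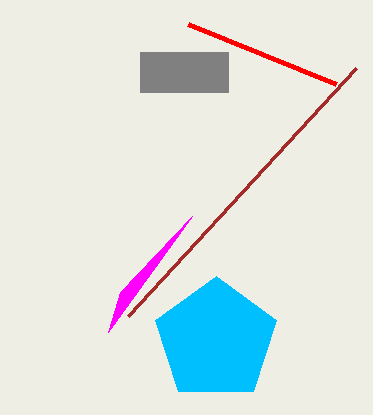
x0_1 = 188
y0_1 = 24
x0_2 = 128
y0_2 = 316
x_3 = 216
y_3 = 340
r_3 = 64
x2_4 = 108
y2_4 = 332
x0_5 = 140
y0_5 = 52
x1_5 = 228
y1_5 = 92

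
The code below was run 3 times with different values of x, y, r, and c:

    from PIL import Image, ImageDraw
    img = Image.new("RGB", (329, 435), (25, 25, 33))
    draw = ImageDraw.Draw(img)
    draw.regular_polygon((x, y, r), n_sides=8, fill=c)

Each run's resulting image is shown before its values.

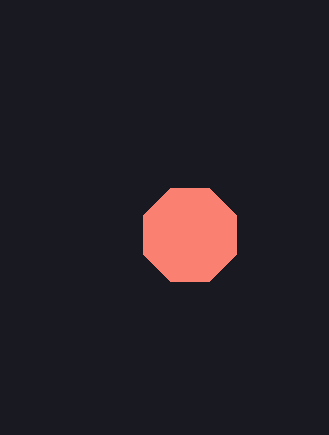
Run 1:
x = 190; y = 235; r = 50; c = 'salmon'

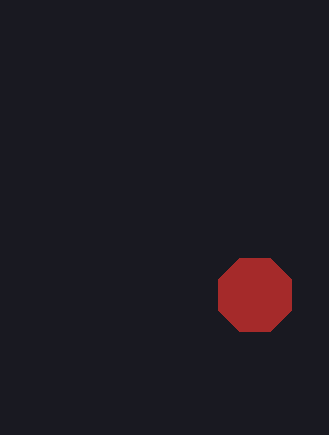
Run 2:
x = 255, y = 295, r = 40, c = 'brown'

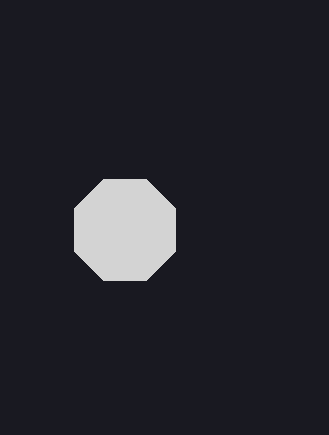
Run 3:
x = 125, y = 230, r = 55, c = 'lightgray'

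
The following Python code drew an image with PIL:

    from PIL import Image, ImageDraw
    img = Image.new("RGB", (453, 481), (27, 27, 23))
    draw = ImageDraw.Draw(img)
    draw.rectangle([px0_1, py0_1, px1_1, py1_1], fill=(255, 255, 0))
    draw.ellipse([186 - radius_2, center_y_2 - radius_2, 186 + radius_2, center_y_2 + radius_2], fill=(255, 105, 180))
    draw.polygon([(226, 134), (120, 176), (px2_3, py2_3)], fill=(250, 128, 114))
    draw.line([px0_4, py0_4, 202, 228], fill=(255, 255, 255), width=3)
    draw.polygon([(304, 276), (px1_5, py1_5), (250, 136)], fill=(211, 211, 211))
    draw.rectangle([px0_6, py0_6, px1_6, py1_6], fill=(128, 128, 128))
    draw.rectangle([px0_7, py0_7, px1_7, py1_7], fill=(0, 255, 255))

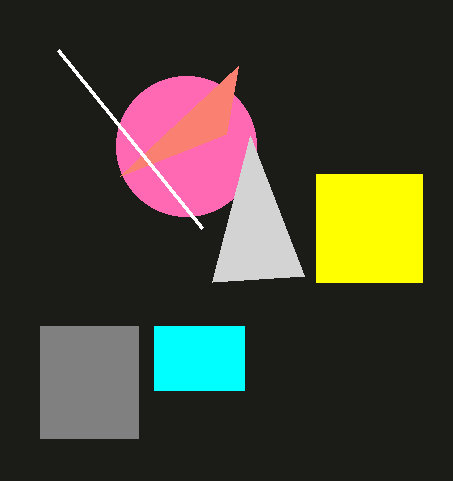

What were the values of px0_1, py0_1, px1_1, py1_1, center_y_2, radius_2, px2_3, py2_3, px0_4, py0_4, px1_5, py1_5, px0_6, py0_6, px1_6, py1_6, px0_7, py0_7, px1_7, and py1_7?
px0_1 = 316
py0_1 = 174
px1_1 = 422
py1_1 = 282
center_y_2 = 146
radius_2 = 70
px2_3 = 238
py2_3 = 66
px0_4 = 58
py0_4 = 50
px1_5 = 212
py1_5 = 282
px0_6 = 40
py0_6 = 326
px1_6 = 138
py1_6 = 438
px0_7 = 154
py0_7 = 326
px1_7 = 244
py1_7 = 390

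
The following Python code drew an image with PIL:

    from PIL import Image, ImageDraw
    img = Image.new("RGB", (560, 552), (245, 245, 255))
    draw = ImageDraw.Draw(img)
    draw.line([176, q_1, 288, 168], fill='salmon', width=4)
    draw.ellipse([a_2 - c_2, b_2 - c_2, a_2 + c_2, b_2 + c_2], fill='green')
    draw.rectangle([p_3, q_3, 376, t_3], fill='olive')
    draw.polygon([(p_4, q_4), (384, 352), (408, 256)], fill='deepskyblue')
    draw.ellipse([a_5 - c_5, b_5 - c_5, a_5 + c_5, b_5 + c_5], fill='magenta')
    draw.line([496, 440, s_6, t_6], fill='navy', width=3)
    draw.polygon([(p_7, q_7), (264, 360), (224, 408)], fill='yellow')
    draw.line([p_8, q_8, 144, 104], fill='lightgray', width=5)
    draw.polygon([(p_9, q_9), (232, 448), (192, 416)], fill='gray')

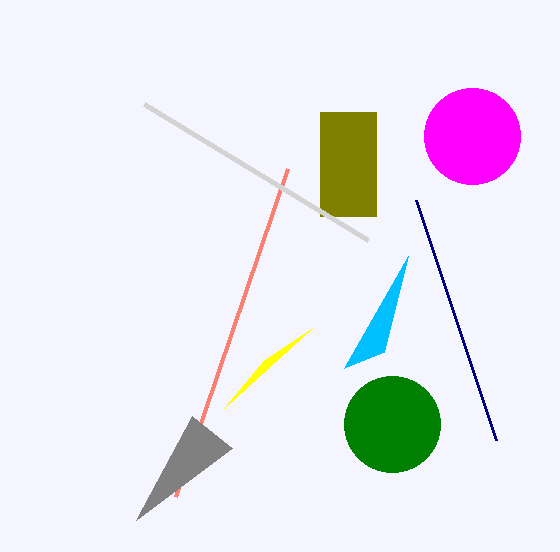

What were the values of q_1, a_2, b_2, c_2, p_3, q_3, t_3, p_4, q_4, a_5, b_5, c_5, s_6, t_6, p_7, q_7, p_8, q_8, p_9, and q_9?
q_1 = 496; a_2 = 392; b_2 = 424; c_2 = 48; p_3 = 320; q_3 = 112; t_3 = 216; p_4 = 344; q_4 = 368; a_5 = 472; b_5 = 136; c_5 = 48; s_6 = 416; t_6 = 200; p_7 = 312; q_7 = 328; p_8 = 368; q_8 = 240; p_9 = 136; q_9 = 520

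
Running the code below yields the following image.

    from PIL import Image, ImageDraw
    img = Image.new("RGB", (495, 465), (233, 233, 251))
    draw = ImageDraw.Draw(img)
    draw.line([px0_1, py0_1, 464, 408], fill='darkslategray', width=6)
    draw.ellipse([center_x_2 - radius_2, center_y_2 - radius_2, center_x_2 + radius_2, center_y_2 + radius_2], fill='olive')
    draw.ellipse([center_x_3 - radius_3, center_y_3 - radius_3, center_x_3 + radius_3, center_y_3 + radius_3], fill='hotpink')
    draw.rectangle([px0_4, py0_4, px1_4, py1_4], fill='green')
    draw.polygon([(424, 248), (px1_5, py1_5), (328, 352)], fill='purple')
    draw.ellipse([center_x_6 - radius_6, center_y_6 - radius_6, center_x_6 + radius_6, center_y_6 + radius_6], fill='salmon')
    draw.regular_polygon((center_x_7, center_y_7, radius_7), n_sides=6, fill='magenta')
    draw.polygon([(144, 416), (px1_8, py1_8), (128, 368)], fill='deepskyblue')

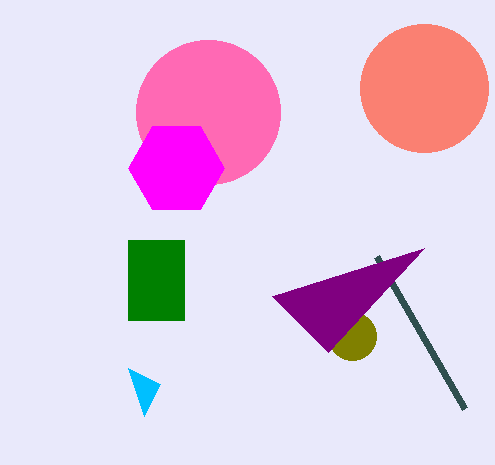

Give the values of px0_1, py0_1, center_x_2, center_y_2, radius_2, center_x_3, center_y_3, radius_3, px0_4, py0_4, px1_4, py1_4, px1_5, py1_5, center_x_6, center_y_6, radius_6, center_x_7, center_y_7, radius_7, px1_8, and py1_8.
px0_1 = 376
py0_1 = 256
center_x_2 = 352
center_y_2 = 336
radius_2 = 24
center_x_3 = 208
center_y_3 = 112
radius_3 = 72
px0_4 = 128
py0_4 = 240
px1_4 = 184
py1_4 = 320
px1_5 = 272
py1_5 = 296
center_x_6 = 424
center_y_6 = 88
radius_6 = 64
center_x_7 = 176
center_y_7 = 168
radius_7 = 48
px1_8 = 160
py1_8 = 384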